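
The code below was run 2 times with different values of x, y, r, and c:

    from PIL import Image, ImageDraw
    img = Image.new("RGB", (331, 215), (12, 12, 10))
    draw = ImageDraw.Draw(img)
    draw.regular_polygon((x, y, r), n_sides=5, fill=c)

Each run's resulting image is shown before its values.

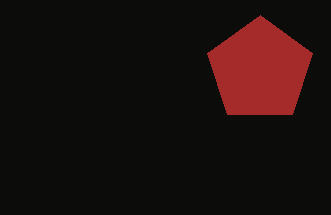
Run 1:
x = 260, y = 70, r = 55, c = 'brown'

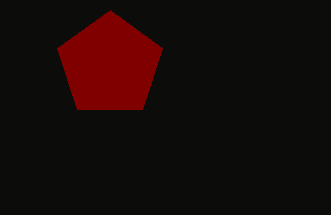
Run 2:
x = 110, y = 65, r = 55, c = 'maroon'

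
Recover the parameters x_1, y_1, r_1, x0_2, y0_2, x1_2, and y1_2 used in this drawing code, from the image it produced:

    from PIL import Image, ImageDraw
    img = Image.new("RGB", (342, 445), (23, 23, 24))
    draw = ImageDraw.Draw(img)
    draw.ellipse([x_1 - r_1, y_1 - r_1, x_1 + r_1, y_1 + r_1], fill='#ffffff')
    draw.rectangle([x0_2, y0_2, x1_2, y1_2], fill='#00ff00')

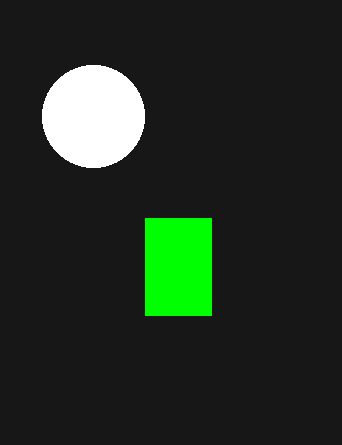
x_1 = 93, y_1 = 116, r_1 = 51, x0_2 = 145, y0_2 = 218, x1_2 = 211, y1_2 = 315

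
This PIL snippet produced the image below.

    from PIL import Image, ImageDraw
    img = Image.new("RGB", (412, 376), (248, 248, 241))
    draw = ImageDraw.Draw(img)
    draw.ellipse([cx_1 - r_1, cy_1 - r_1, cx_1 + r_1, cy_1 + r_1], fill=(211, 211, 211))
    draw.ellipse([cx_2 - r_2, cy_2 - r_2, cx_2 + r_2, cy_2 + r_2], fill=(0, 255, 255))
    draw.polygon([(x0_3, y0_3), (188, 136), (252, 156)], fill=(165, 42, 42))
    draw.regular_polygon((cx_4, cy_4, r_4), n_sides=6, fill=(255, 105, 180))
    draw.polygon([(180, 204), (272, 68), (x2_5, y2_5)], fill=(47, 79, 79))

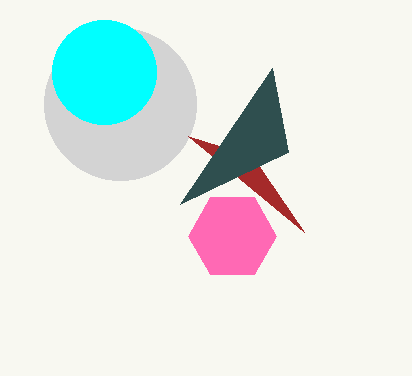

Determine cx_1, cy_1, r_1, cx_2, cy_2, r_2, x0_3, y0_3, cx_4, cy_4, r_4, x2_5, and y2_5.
cx_1 = 120, cy_1 = 104, r_1 = 76, cx_2 = 104, cy_2 = 72, r_2 = 52, x0_3 = 304, y0_3 = 232, cx_4 = 232, cy_4 = 236, r_4 = 44, x2_5 = 288, y2_5 = 152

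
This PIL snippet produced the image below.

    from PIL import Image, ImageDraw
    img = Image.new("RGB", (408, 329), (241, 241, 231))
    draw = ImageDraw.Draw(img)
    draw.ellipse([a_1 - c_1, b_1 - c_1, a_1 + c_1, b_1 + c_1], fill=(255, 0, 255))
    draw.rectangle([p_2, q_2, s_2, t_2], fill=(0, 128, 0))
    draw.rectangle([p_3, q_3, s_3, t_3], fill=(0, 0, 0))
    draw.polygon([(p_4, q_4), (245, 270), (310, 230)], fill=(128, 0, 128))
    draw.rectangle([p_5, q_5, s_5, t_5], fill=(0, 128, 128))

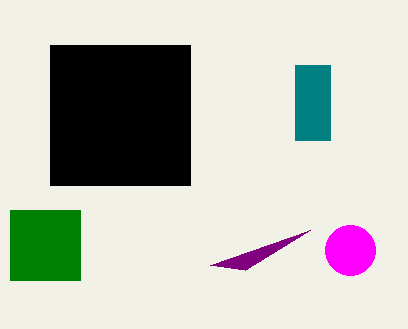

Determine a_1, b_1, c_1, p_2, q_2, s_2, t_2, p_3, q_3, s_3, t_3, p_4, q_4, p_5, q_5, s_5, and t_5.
a_1 = 350; b_1 = 250; c_1 = 25; p_2 = 10; q_2 = 210; s_2 = 80; t_2 = 280; p_3 = 50; q_3 = 45; s_3 = 190; t_3 = 185; p_4 = 210; q_4 = 265; p_5 = 295; q_5 = 65; s_5 = 330; t_5 = 140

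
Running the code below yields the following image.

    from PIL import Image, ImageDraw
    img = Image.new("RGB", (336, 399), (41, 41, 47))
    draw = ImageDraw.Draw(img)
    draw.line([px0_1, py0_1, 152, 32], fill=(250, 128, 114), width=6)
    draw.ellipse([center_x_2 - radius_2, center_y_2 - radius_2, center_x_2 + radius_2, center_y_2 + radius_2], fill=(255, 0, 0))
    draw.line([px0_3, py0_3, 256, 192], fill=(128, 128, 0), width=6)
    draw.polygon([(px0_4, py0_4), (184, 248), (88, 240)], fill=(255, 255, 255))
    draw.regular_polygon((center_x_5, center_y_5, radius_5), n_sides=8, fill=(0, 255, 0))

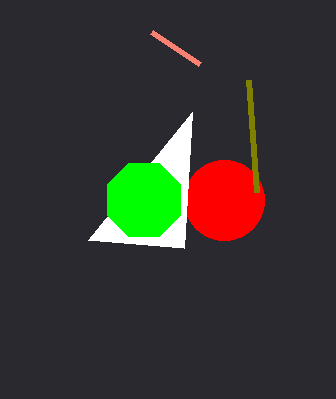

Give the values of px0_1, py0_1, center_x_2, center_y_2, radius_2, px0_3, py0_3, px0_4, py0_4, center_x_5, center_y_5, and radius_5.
px0_1 = 200; py0_1 = 64; center_x_2 = 224; center_y_2 = 200; radius_2 = 40; px0_3 = 248; py0_3 = 80; px0_4 = 192; py0_4 = 112; center_x_5 = 144; center_y_5 = 200; radius_5 = 40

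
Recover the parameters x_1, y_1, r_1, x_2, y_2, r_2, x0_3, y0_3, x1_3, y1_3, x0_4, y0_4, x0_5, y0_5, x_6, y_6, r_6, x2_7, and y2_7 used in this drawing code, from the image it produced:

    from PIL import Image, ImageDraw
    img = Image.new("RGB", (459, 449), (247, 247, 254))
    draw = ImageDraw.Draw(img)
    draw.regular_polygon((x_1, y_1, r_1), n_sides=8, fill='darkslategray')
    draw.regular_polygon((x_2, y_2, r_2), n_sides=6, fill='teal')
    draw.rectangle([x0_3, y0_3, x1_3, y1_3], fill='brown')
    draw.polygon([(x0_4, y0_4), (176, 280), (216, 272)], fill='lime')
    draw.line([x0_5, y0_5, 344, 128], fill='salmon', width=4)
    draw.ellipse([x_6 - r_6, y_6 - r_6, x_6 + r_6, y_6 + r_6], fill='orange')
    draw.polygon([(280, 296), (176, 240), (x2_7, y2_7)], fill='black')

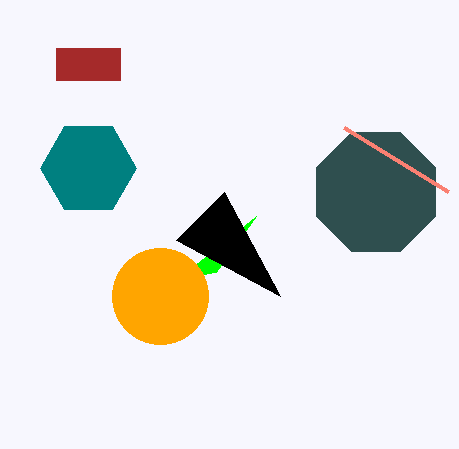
x_1 = 376, y_1 = 192, r_1 = 64, x_2 = 88, y_2 = 168, r_2 = 48, x0_3 = 56, y0_3 = 48, x1_3 = 120, y1_3 = 80, x0_4 = 256, y0_4 = 216, x0_5 = 448, y0_5 = 192, x_6 = 160, y_6 = 296, r_6 = 48, x2_7 = 224, y2_7 = 192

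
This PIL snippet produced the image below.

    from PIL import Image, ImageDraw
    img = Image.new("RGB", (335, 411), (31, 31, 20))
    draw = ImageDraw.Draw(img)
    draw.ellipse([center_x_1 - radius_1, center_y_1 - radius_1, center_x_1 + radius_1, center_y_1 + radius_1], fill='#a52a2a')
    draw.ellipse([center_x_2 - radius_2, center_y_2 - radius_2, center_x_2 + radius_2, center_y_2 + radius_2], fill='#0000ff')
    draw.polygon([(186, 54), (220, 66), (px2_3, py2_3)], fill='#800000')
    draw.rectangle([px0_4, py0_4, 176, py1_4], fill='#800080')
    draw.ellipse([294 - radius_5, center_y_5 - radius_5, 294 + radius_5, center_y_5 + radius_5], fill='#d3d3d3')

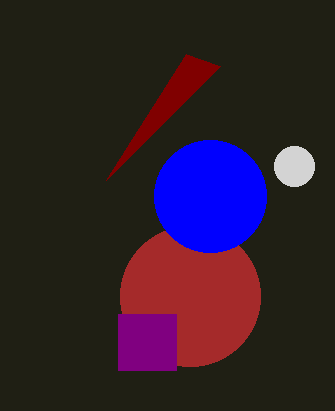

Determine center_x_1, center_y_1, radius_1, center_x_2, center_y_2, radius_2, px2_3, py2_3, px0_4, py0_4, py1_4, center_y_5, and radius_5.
center_x_1 = 190, center_y_1 = 296, radius_1 = 70, center_x_2 = 210, center_y_2 = 196, radius_2 = 56, px2_3 = 106, py2_3 = 180, px0_4 = 118, py0_4 = 314, py1_4 = 370, center_y_5 = 166, radius_5 = 20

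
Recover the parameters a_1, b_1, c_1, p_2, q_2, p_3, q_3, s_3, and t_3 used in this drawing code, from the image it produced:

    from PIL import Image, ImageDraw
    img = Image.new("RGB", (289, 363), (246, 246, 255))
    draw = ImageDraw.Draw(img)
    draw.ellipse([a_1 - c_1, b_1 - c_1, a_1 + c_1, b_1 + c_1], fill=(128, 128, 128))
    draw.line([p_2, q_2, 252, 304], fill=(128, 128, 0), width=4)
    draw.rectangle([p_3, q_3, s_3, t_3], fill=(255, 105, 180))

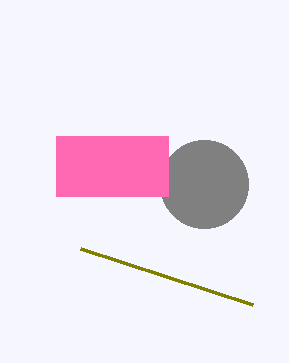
a_1 = 204
b_1 = 184
c_1 = 44
p_2 = 80
q_2 = 248
p_3 = 56
q_3 = 136
s_3 = 168
t_3 = 196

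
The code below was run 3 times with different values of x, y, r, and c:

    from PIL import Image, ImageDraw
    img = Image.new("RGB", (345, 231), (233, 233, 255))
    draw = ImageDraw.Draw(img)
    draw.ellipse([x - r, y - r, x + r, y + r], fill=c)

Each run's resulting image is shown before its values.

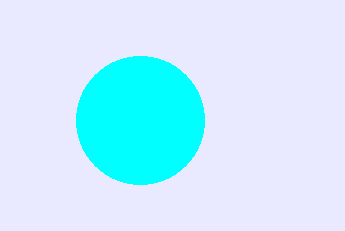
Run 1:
x = 140
y = 120
r = 64
c = 'cyan'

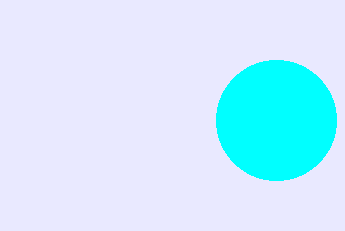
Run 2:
x = 276
y = 120
r = 60
c = 'cyan'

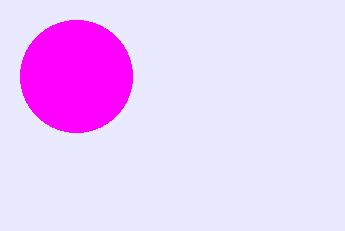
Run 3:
x = 76, y = 76, r = 56, c = 'magenta'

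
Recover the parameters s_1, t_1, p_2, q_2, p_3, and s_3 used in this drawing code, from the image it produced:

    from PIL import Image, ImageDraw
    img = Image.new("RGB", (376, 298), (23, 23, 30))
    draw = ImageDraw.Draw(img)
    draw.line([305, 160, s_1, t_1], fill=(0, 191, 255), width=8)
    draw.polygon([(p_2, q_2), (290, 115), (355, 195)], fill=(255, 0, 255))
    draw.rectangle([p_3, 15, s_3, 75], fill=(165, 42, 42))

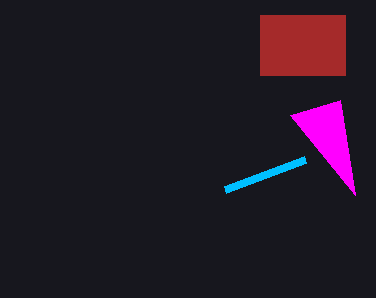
s_1 = 225; t_1 = 190; p_2 = 340; q_2 = 100; p_3 = 260; s_3 = 345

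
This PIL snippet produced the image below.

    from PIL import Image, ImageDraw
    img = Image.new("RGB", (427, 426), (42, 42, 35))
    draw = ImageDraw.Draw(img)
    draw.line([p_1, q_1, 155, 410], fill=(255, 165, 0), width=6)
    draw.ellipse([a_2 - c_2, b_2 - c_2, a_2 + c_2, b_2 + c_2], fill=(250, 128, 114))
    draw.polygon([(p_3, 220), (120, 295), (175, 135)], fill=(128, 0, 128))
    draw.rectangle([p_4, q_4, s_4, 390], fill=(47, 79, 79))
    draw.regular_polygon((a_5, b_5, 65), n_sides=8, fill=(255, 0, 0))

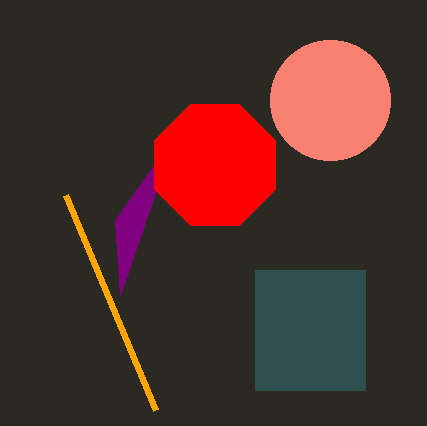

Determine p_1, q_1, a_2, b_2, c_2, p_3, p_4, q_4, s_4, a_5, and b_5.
p_1 = 65; q_1 = 195; a_2 = 330; b_2 = 100; c_2 = 60; p_3 = 115; p_4 = 255; q_4 = 270; s_4 = 365; a_5 = 215; b_5 = 165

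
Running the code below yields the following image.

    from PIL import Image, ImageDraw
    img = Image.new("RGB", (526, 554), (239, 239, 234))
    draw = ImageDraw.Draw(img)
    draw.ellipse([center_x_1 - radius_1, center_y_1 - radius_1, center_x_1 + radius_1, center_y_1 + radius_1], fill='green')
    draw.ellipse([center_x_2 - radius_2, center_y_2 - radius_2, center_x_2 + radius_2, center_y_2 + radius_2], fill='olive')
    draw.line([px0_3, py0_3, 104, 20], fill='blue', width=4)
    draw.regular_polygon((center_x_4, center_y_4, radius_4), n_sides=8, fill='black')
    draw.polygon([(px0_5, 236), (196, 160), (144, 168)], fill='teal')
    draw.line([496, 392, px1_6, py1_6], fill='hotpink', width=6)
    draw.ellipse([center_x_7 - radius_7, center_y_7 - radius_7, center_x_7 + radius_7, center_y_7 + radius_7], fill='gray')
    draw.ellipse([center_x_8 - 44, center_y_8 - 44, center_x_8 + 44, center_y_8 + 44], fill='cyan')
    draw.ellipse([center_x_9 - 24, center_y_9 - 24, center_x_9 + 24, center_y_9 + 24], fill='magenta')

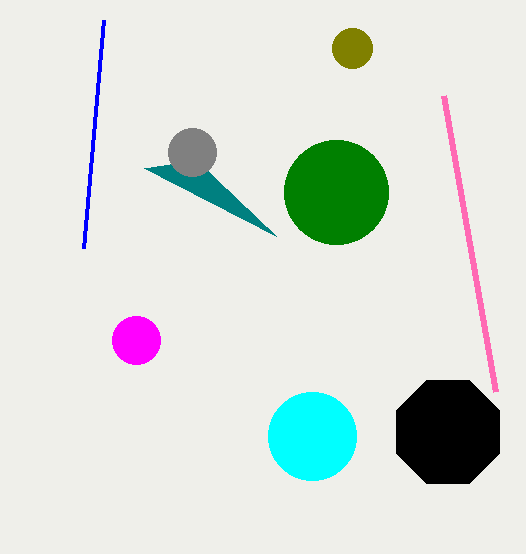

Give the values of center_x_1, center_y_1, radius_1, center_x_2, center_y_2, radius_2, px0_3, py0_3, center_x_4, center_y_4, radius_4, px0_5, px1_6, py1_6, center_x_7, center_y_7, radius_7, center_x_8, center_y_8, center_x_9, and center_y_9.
center_x_1 = 336
center_y_1 = 192
radius_1 = 52
center_x_2 = 352
center_y_2 = 48
radius_2 = 20
px0_3 = 84
py0_3 = 248
center_x_4 = 448
center_y_4 = 432
radius_4 = 56
px0_5 = 276
px1_6 = 444
py1_6 = 96
center_x_7 = 192
center_y_7 = 152
radius_7 = 24
center_x_8 = 312
center_y_8 = 436
center_x_9 = 136
center_y_9 = 340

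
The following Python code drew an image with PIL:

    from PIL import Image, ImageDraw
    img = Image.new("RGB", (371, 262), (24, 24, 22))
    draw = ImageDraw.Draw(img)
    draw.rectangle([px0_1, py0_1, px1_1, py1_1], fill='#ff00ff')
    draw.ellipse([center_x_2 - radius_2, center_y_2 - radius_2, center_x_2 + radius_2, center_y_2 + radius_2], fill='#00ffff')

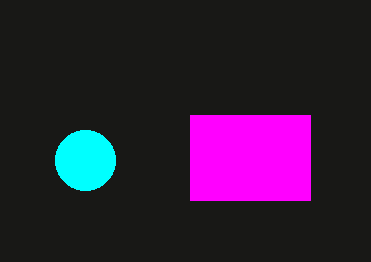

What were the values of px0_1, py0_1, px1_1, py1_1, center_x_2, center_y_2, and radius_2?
px0_1 = 190; py0_1 = 115; px1_1 = 310; py1_1 = 200; center_x_2 = 85; center_y_2 = 160; radius_2 = 30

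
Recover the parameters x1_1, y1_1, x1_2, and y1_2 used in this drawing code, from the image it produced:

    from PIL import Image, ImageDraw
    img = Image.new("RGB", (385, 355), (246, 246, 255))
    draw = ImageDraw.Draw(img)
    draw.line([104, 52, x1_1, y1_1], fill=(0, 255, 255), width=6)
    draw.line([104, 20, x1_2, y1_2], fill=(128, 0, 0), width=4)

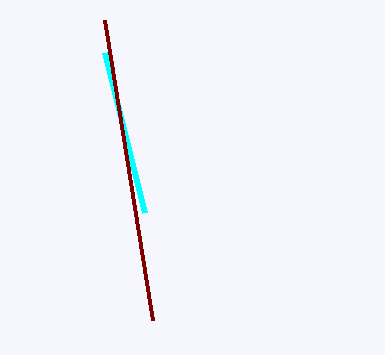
x1_1 = 144, y1_1 = 212, x1_2 = 152, y1_2 = 320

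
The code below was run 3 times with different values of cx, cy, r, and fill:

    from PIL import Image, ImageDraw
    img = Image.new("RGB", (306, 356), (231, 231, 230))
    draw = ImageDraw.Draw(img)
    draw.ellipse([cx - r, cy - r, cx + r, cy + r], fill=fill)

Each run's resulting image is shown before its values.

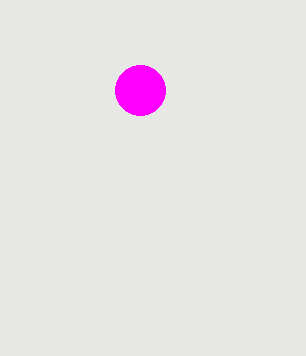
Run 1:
cx = 140
cy = 90
r = 25
fill = 'magenta'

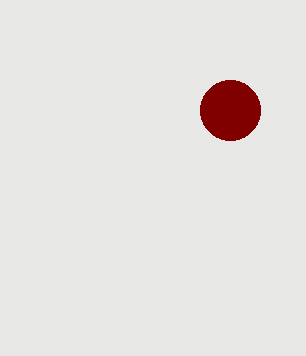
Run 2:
cx = 230; cy = 110; r = 30; fill = 'maroon'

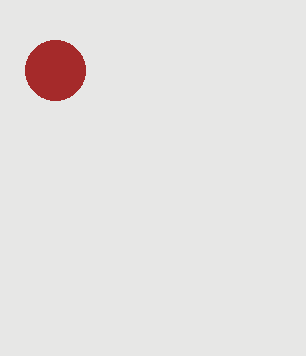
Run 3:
cx = 55, cy = 70, r = 30, fill = 'brown'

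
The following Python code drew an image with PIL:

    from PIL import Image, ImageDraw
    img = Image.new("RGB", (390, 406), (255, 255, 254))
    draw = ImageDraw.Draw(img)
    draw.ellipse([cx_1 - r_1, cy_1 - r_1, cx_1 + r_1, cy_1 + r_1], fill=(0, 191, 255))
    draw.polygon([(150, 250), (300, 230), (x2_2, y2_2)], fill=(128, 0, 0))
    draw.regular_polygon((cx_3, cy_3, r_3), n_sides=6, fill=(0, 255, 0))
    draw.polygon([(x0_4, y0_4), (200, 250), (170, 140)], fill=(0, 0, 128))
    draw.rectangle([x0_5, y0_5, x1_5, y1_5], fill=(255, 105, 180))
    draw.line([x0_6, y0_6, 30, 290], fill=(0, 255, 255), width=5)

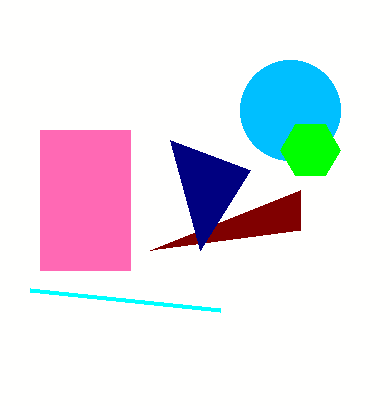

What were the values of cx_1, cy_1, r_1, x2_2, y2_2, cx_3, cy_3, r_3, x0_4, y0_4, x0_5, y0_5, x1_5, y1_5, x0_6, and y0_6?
cx_1 = 290
cy_1 = 110
r_1 = 50
x2_2 = 300
y2_2 = 190
cx_3 = 310
cy_3 = 150
r_3 = 30
x0_4 = 250
y0_4 = 170
x0_5 = 40
y0_5 = 130
x1_5 = 130
y1_5 = 270
x0_6 = 220
y0_6 = 310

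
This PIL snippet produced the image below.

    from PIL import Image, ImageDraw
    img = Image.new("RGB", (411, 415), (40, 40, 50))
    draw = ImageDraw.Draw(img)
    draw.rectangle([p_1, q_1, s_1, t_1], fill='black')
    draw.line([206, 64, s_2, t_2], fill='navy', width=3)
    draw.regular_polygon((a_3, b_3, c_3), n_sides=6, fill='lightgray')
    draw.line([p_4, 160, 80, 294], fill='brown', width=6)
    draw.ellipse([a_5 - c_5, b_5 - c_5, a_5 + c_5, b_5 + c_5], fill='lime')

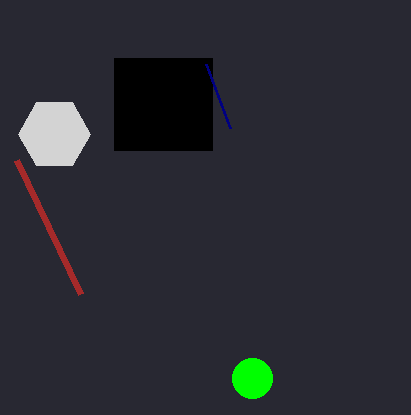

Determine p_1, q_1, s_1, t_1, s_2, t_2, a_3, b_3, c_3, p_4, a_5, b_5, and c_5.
p_1 = 114
q_1 = 58
s_1 = 212
t_1 = 150
s_2 = 230
t_2 = 128
a_3 = 54
b_3 = 134
c_3 = 36
p_4 = 16
a_5 = 252
b_5 = 378
c_5 = 20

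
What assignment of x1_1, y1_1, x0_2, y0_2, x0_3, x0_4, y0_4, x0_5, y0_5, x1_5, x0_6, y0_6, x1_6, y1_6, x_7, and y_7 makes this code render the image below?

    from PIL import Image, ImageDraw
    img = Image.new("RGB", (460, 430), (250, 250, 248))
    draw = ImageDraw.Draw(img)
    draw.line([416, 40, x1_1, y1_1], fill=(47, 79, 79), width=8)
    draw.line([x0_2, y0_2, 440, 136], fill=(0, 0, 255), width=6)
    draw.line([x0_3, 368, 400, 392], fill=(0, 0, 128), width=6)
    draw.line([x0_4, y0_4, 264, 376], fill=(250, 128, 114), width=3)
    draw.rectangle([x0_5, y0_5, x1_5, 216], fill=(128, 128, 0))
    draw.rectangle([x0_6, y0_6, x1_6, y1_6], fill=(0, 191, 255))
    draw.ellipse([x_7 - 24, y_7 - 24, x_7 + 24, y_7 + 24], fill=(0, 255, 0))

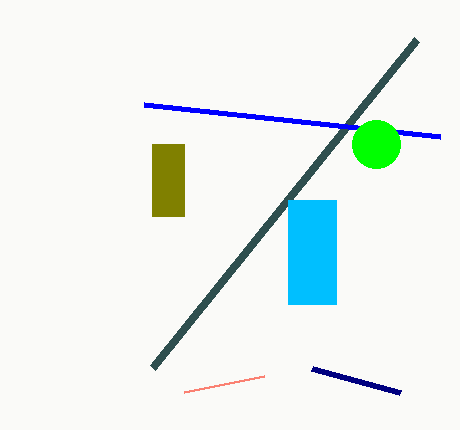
x1_1 = 152; y1_1 = 368; x0_2 = 144; y0_2 = 104; x0_3 = 312; x0_4 = 184; y0_4 = 392; x0_5 = 152; y0_5 = 144; x1_5 = 184; x0_6 = 288; y0_6 = 200; x1_6 = 336; y1_6 = 304; x_7 = 376; y_7 = 144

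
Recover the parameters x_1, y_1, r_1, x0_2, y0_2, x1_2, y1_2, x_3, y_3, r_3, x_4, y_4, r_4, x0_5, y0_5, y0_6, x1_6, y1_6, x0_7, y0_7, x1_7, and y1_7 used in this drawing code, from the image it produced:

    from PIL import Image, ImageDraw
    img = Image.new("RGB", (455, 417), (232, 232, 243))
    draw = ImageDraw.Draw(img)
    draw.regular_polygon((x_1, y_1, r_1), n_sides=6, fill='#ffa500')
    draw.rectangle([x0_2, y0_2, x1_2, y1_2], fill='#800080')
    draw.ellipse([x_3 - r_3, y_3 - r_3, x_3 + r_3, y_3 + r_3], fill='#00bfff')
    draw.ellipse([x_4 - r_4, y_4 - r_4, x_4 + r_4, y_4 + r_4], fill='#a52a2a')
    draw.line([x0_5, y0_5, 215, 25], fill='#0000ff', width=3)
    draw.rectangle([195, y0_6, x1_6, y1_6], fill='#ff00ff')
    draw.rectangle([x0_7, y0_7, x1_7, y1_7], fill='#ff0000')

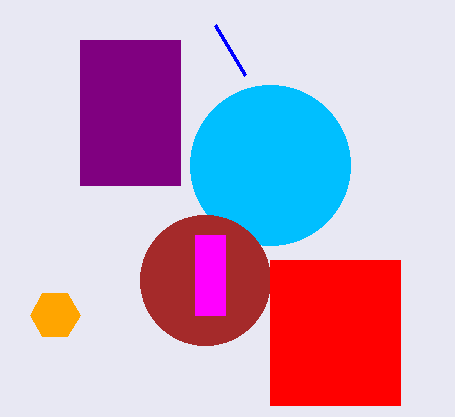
x_1 = 55
y_1 = 315
r_1 = 25
x0_2 = 80
y0_2 = 40
x1_2 = 180
y1_2 = 185
x_3 = 270
y_3 = 165
r_3 = 80
x_4 = 205
y_4 = 280
r_4 = 65
x0_5 = 245
y0_5 = 75
y0_6 = 235
x1_6 = 225
y1_6 = 315
x0_7 = 270
y0_7 = 260
x1_7 = 400
y1_7 = 405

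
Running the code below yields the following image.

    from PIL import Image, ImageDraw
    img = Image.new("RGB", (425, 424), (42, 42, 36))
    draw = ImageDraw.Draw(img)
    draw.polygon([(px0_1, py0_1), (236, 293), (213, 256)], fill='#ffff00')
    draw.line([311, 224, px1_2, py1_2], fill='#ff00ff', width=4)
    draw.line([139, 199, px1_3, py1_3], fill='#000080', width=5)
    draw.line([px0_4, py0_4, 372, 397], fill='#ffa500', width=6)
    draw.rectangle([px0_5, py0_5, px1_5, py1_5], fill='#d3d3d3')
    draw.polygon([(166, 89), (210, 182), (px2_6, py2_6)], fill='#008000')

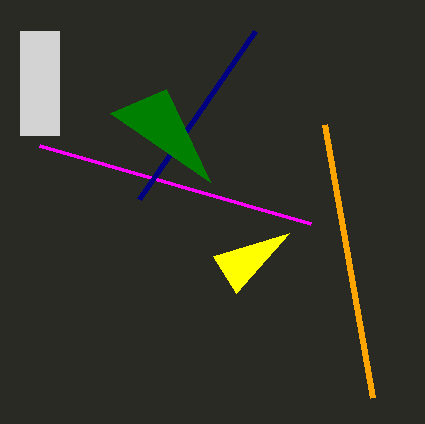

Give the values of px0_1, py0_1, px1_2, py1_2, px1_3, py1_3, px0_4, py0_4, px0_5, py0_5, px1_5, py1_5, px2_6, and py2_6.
px0_1 = 289, py0_1 = 233, px1_2 = 40, py1_2 = 146, px1_3 = 255, py1_3 = 31, px0_4 = 324, py0_4 = 124, px0_5 = 20, py0_5 = 31, px1_5 = 59, py1_5 = 135, px2_6 = 110, py2_6 = 113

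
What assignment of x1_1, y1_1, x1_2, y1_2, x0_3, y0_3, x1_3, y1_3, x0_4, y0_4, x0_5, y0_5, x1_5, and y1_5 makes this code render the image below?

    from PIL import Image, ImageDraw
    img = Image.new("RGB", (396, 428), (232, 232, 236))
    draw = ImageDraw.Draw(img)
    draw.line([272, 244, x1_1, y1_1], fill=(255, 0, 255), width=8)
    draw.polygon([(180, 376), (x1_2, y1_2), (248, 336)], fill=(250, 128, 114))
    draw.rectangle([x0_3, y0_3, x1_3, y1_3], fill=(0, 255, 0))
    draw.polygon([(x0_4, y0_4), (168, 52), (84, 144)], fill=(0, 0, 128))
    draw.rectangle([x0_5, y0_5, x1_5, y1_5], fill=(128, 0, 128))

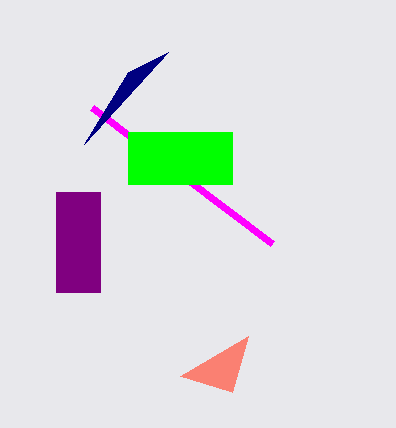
x1_1 = 92; y1_1 = 108; x1_2 = 232; y1_2 = 392; x0_3 = 128; y0_3 = 132; x1_3 = 232; y1_3 = 184; x0_4 = 128; y0_4 = 72; x0_5 = 56; y0_5 = 192; x1_5 = 100; y1_5 = 292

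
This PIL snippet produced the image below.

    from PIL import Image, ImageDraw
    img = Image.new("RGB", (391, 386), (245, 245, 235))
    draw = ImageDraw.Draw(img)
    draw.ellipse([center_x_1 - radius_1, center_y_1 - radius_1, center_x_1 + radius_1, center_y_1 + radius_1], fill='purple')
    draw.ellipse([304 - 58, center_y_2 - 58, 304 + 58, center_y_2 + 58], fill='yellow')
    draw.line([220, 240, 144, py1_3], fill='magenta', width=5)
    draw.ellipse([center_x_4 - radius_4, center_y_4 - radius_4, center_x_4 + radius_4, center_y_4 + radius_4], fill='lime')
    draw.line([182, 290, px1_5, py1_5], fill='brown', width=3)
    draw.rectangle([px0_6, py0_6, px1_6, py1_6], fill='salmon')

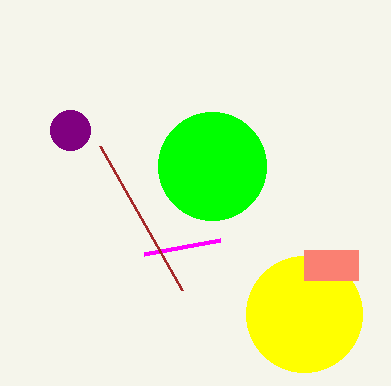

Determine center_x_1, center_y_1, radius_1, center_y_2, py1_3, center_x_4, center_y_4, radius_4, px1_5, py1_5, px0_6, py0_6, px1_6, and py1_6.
center_x_1 = 70, center_y_1 = 130, radius_1 = 20, center_y_2 = 314, py1_3 = 254, center_x_4 = 212, center_y_4 = 166, radius_4 = 54, px1_5 = 100, py1_5 = 146, px0_6 = 304, py0_6 = 250, px1_6 = 358, py1_6 = 280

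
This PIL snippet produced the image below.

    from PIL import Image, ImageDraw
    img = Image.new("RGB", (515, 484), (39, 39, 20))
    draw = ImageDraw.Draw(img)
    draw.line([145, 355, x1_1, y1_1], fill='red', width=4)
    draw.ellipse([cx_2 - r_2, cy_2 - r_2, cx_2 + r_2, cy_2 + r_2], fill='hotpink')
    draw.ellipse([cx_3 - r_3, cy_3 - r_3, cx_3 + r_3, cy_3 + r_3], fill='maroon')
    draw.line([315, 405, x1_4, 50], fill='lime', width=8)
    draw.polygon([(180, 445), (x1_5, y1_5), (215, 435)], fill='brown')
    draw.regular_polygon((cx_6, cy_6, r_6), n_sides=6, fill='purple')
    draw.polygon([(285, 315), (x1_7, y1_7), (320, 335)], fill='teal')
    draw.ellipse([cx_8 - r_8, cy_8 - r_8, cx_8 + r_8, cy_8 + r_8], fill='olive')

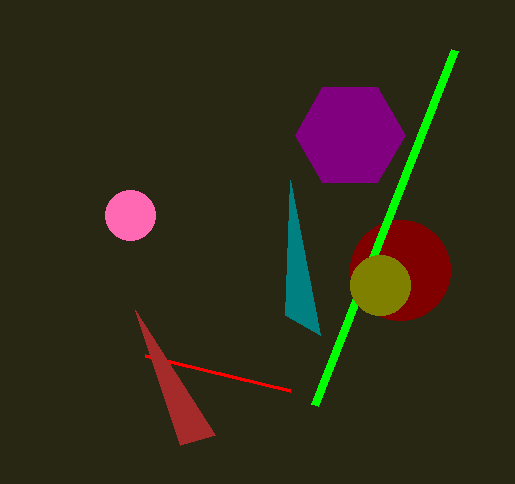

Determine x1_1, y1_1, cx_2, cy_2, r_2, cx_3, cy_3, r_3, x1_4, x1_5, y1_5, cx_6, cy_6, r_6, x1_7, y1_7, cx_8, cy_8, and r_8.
x1_1 = 290, y1_1 = 390, cx_2 = 130, cy_2 = 215, r_2 = 25, cx_3 = 400, cy_3 = 270, r_3 = 50, x1_4 = 455, x1_5 = 135, y1_5 = 310, cx_6 = 350, cy_6 = 135, r_6 = 55, x1_7 = 290, y1_7 = 180, cx_8 = 380, cy_8 = 285, r_8 = 30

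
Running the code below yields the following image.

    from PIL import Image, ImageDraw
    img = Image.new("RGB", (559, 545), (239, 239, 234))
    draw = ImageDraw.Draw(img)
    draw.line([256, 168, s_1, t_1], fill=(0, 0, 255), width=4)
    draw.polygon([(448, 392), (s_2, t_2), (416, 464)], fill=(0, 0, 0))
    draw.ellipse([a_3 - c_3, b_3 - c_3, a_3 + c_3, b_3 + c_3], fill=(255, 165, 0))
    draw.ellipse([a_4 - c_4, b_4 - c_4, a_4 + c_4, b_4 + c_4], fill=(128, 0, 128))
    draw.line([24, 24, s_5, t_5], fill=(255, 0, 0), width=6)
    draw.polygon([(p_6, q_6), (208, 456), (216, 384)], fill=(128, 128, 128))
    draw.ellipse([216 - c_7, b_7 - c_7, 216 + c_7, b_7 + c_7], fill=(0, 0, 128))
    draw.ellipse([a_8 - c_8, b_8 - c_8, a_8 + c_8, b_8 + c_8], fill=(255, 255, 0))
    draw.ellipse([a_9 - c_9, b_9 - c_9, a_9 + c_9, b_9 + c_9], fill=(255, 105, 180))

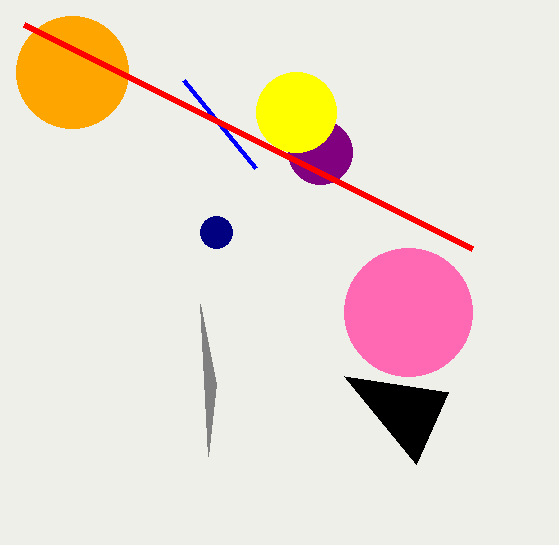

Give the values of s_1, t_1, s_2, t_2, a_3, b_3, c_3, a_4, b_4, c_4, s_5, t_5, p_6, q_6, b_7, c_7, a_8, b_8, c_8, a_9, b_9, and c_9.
s_1 = 184, t_1 = 80, s_2 = 344, t_2 = 376, a_3 = 72, b_3 = 72, c_3 = 56, a_4 = 320, b_4 = 152, c_4 = 32, s_5 = 472, t_5 = 248, p_6 = 200, q_6 = 304, b_7 = 232, c_7 = 16, a_8 = 296, b_8 = 112, c_8 = 40, a_9 = 408, b_9 = 312, c_9 = 64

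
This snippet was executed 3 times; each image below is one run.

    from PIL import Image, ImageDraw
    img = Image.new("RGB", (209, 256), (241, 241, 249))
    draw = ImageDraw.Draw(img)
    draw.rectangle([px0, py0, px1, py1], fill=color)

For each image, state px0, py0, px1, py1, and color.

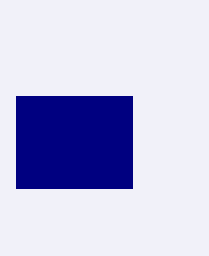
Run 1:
px0 = 16, py0 = 96, px1 = 132, py1 = 188, color = 'navy'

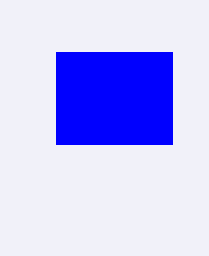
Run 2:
px0 = 56, py0 = 52, px1 = 172, py1 = 144, color = 'blue'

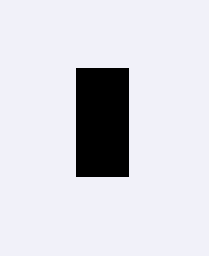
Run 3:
px0 = 76, py0 = 68, px1 = 128, py1 = 176, color = 'black'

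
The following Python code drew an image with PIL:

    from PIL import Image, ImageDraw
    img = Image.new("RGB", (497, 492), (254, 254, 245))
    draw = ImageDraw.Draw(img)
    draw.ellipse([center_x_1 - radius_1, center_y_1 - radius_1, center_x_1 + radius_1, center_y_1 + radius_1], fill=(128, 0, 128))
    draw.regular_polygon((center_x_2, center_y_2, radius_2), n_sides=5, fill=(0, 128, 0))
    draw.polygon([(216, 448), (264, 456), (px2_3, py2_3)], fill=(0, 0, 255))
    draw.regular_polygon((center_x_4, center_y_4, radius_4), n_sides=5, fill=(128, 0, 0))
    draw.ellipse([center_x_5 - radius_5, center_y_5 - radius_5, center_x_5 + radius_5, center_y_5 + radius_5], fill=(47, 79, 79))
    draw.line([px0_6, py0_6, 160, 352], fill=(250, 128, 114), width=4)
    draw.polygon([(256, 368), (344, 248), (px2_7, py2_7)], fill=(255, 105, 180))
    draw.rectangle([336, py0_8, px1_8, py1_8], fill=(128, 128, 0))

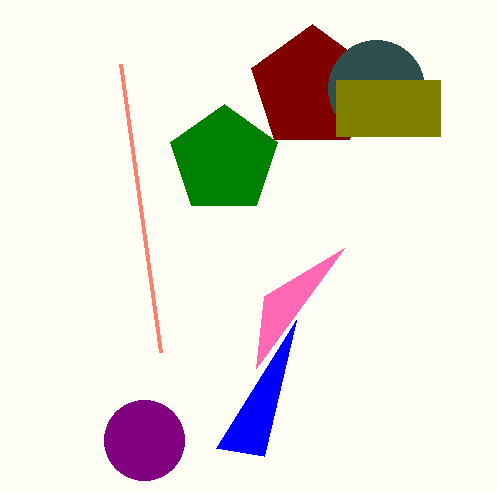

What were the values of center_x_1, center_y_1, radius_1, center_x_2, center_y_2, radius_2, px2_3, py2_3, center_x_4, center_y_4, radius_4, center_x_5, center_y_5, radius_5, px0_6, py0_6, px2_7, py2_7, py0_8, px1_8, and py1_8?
center_x_1 = 144
center_y_1 = 440
radius_1 = 40
center_x_2 = 224
center_y_2 = 160
radius_2 = 56
px2_3 = 296
py2_3 = 320
center_x_4 = 312
center_y_4 = 88
radius_4 = 64
center_x_5 = 376
center_y_5 = 88
radius_5 = 48
px0_6 = 120
py0_6 = 64
px2_7 = 264
py2_7 = 296
py0_8 = 80
px1_8 = 440
py1_8 = 136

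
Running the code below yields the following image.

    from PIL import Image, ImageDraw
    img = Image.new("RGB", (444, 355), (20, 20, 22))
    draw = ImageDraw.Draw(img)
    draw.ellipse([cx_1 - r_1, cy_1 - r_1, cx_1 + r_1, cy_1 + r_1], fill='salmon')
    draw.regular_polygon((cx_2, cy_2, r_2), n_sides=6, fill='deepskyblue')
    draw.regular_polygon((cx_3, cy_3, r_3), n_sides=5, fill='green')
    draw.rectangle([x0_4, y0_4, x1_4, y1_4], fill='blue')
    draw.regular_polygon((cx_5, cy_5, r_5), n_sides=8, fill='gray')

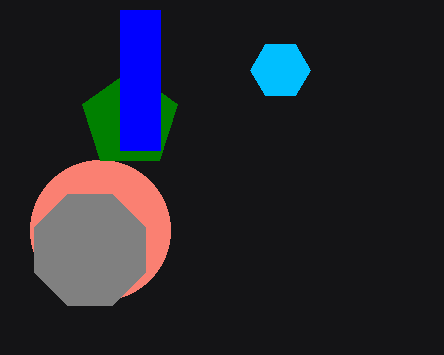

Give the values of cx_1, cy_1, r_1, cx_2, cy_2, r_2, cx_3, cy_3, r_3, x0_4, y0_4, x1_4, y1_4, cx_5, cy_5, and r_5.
cx_1 = 100
cy_1 = 230
r_1 = 70
cx_2 = 280
cy_2 = 70
r_2 = 30
cx_3 = 130
cy_3 = 120
r_3 = 50
x0_4 = 120
y0_4 = 10
x1_4 = 160
y1_4 = 150
cx_5 = 90
cy_5 = 250
r_5 = 60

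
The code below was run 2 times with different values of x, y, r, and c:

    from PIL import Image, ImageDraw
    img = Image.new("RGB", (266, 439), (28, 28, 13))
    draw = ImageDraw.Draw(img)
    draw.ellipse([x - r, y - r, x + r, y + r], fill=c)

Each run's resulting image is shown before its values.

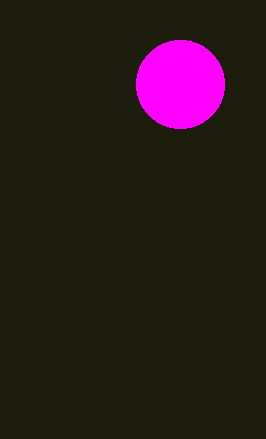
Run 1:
x = 180; y = 84; r = 44; c = 'magenta'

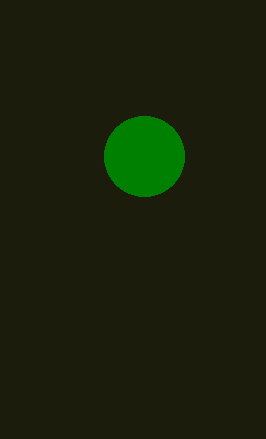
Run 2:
x = 144
y = 156
r = 40
c = 'green'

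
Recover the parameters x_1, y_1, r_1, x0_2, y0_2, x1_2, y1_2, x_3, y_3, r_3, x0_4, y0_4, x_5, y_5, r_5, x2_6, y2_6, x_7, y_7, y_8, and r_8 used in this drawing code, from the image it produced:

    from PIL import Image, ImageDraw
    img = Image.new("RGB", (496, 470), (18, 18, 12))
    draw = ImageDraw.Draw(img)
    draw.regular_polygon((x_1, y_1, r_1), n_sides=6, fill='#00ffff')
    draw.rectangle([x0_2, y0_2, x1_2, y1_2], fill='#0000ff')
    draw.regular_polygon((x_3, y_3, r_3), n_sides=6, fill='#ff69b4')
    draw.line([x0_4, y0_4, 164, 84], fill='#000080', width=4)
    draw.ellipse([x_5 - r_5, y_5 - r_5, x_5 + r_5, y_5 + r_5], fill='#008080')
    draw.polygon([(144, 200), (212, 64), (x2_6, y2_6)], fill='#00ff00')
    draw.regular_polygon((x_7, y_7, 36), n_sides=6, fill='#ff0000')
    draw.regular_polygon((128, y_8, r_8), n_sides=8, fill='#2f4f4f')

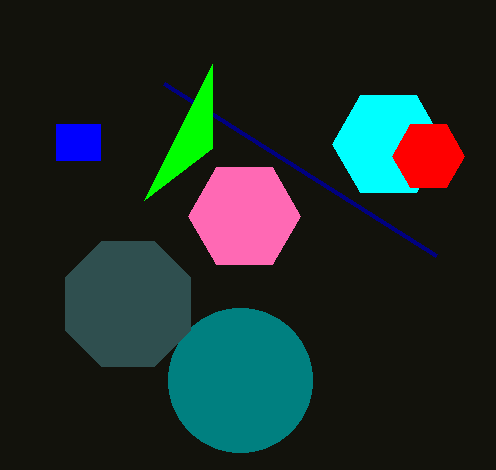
x_1 = 388
y_1 = 144
r_1 = 56
x0_2 = 56
y0_2 = 124
x1_2 = 100
y1_2 = 160
x_3 = 244
y_3 = 216
r_3 = 56
x0_4 = 436
y0_4 = 256
x_5 = 240
y_5 = 380
r_5 = 72
x2_6 = 212
y2_6 = 148
x_7 = 428
y_7 = 156
y_8 = 304
r_8 = 68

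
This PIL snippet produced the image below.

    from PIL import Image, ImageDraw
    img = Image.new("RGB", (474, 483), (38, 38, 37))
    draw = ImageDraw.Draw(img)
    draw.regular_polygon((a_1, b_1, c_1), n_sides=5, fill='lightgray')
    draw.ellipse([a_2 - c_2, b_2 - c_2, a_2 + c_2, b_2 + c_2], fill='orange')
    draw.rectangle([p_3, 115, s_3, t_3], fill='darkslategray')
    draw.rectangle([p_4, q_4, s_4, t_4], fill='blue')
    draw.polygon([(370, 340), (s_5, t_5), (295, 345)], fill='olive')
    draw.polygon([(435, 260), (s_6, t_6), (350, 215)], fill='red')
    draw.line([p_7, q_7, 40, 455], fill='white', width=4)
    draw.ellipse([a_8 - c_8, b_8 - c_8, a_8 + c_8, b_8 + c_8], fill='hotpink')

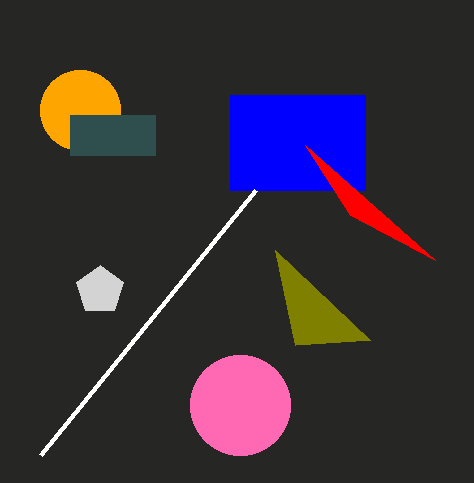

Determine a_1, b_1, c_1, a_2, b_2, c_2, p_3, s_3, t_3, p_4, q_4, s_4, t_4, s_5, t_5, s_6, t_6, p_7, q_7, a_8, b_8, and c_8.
a_1 = 100, b_1 = 290, c_1 = 25, a_2 = 80, b_2 = 110, c_2 = 40, p_3 = 70, s_3 = 155, t_3 = 155, p_4 = 230, q_4 = 95, s_4 = 365, t_4 = 190, s_5 = 275, t_5 = 250, s_6 = 305, t_6 = 145, p_7 = 255, q_7 = 190, a_8 = 240, b_8 = 405, c_8 = 50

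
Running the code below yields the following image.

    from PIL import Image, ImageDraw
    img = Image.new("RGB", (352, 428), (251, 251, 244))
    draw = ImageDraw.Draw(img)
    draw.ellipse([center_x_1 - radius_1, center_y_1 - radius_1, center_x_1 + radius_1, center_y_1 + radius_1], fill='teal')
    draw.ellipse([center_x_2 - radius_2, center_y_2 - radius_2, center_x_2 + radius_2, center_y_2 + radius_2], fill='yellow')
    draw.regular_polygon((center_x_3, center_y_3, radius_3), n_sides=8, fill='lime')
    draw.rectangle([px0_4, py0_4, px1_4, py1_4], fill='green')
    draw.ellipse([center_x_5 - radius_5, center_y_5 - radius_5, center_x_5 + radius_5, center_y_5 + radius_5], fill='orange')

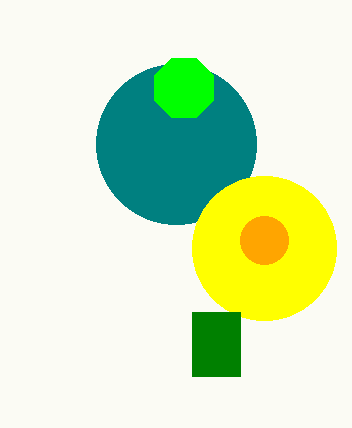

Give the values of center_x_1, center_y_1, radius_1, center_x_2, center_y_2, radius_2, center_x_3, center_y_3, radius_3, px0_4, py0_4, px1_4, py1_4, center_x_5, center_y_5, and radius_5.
center_x_1 = 176
center_y_1 = 144
radius_1 = 80
center_x_2 = 264
center_y_2 = 248
radius_2 = 72
center_x_3 = 184
center_y_3 = 88
radius_3 = 32
px0_4 = 192
py0_4 = 312
px1_4 = 240
py1_4 = 376
center_x_5 = 264
center_y_5 = 240
radius_5 = 24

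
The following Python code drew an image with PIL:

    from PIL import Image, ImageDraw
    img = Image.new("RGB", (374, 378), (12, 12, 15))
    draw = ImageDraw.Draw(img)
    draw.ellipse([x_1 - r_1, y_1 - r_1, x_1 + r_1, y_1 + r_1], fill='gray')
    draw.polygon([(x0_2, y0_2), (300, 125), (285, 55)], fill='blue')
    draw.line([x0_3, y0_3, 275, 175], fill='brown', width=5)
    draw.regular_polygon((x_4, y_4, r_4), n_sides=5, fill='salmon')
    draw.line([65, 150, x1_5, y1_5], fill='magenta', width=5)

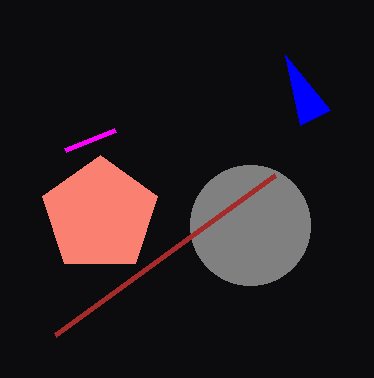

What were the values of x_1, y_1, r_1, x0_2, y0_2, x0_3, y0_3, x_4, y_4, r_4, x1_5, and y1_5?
x_1 = 250, y_1 = 225, r_1 = 60, x0_2 = 330, y0_2 = 110, x0_3 = 55, y0_3 = 335, x_4 = 100, y_4 = 215, r_4 = 60, x1_5 = 115, y1_5 = 130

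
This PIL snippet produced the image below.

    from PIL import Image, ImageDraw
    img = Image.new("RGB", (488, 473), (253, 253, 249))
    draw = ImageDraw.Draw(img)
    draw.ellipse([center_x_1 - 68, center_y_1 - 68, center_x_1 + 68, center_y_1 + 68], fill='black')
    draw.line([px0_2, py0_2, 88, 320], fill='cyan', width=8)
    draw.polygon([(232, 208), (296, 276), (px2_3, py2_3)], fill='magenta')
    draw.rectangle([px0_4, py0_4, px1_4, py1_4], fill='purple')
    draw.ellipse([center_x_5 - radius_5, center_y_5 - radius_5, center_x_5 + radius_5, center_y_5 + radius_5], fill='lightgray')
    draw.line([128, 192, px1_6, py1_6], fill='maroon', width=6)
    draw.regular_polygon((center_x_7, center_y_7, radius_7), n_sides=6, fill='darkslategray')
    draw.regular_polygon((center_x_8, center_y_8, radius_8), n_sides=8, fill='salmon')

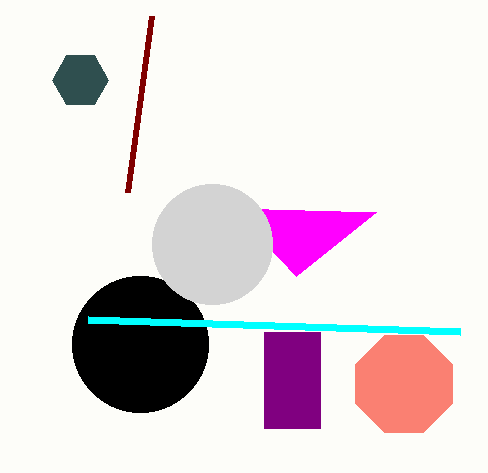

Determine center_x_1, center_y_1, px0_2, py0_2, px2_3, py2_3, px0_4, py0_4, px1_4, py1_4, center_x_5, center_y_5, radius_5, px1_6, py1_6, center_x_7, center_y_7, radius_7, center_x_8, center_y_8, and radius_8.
center_x_1 = 140; center_y_1 = 344; px0_2 = 460; py0_2 = 332; px2_3 = 376; py2_3 = 212; px0_4 = 264; py0_4 = 332; px1_4 = 320; py1_4 = 428; center_x_5 = 212; center_y_5 = 244; radius_5 = 60; px1_6 = 152; py1_6 = 16; center_x_7 = 80; center_y_7 = 80; radius_7 = 28; center_x_8 = 404; center_y_8 = 384; radius_8 = 52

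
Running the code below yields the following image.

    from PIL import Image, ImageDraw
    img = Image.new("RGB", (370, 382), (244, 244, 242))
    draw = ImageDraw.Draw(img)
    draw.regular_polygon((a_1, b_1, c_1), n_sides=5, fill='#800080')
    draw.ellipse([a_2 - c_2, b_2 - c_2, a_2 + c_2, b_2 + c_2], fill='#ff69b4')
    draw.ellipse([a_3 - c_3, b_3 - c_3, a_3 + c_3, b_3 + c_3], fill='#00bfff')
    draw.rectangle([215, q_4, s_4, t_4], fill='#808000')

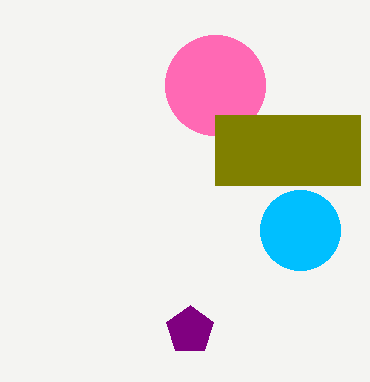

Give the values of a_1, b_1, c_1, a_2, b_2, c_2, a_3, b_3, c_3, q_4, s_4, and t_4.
a_1 = 190; b_1 = 330; c_1 = 25; a_2 = 215; b_2 = 85; c_2 = 50; a_3 = 300; b_3 = 230; c_3 = 40; q_4 = 115; s_4 = 360; t_4 = 185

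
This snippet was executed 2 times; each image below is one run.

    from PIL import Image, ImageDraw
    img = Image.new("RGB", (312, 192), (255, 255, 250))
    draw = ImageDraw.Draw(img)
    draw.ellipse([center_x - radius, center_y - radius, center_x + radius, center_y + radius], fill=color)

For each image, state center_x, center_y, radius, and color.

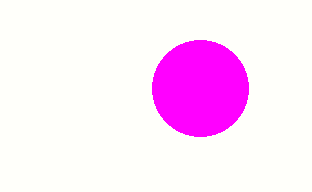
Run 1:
center_x = 200
center_y = 88
radius = 48
color = 'magenta'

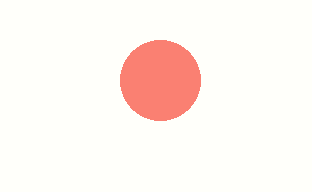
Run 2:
center_x = 160, center_y = 80, radius = 40, color = 'salmon'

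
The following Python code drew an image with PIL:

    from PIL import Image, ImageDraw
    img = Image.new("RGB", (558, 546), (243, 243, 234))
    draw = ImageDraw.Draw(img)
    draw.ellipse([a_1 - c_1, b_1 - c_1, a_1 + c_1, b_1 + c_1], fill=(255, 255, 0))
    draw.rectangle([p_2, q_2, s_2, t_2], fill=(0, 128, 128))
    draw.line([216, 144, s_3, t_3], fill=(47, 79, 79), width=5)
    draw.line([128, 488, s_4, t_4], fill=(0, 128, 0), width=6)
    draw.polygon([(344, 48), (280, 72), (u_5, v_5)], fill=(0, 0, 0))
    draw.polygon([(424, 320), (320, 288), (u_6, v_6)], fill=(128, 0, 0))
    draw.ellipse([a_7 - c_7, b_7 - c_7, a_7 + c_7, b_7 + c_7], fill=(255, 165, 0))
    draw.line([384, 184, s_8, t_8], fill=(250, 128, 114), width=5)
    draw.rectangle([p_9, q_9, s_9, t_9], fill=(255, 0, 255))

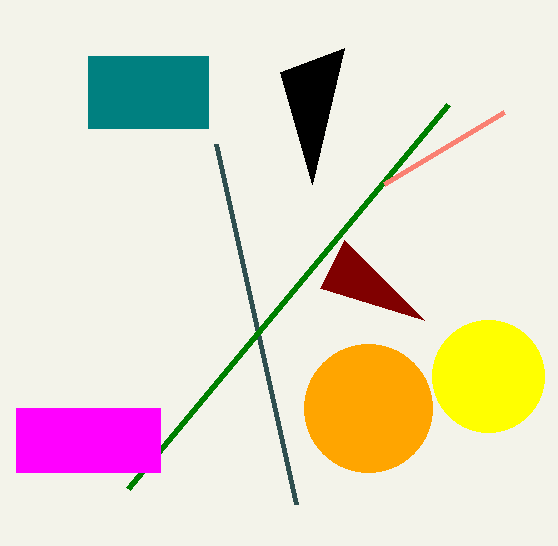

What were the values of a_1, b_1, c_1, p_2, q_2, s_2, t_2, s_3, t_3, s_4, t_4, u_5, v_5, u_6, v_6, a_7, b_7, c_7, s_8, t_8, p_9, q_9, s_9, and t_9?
a_1 = 488; b_1 = 376; c_1 = 56; p_2 = 88; q_2 = 56; s_2 = 208; t_2 = 128; s_3 = 296; t_3 = 504; s_4 = 448; t_4 = 104; u_5 = 312; v_5 = 184; u_6 = 344; v_6 = 240; a_7 = 368; b_7 = 408; c_7 = 64; s_8 = 504; t_8 = 112; p_9 = 16; q_9 = 408; s_9 = 160; t_9 = 472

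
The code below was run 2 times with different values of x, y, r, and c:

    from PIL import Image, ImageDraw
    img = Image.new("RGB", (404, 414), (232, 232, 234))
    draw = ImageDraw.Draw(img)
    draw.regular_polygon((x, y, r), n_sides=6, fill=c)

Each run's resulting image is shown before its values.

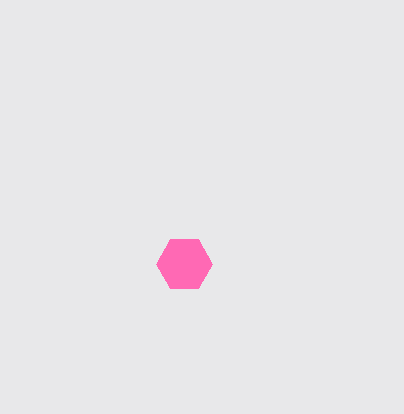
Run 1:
x = 184, y = 264, r = 28, c = 'hotpink'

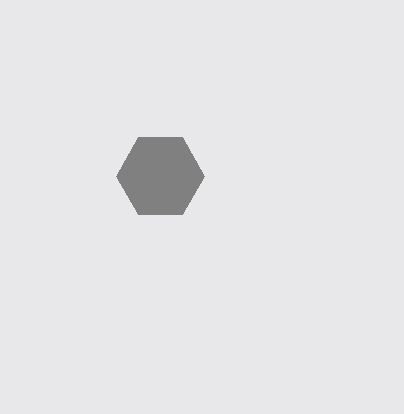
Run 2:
x = 160; y = 176; r = 44; c = 'gray'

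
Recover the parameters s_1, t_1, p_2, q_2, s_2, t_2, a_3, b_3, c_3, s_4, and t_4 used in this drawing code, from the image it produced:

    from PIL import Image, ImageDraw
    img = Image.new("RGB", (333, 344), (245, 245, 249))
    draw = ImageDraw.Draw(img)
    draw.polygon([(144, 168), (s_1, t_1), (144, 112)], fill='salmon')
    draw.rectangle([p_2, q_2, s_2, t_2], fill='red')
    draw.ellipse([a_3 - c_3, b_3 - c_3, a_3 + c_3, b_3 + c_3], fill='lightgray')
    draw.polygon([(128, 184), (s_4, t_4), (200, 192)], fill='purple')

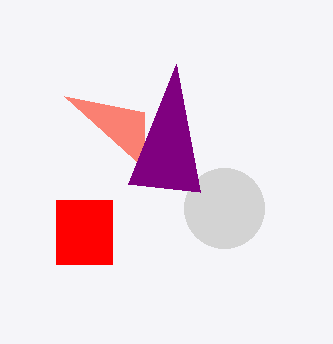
s_1 = 64; t_1 = 96; p_2 = 56; q_2 = 200; s_2 = 112; t_2 = 264; a_3 = 224; b_3 = 208; c_3 = 40; s_4 = 176; t_4 = 64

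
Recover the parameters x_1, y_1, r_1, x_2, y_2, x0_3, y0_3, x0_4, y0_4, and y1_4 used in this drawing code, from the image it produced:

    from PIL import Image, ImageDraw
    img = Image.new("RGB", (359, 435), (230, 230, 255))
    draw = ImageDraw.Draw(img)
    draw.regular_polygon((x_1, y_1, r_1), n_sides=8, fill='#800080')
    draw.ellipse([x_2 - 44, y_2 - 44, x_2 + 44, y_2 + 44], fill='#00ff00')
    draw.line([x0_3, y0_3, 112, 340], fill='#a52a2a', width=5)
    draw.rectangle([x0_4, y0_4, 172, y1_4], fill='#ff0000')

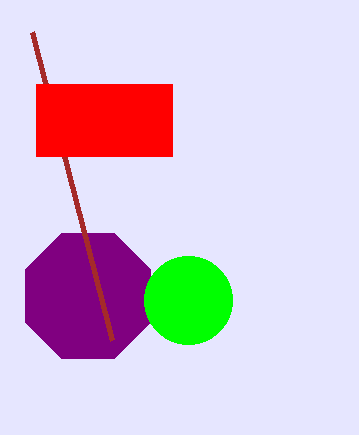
x_1 = 88
y_1 = 296
r_1 = 68
x_2 = 188
y_2 = 300
x0_3 = 32
y0_3 = 32
x0_4 = 36
y0_4 = 84
y1_4 = 156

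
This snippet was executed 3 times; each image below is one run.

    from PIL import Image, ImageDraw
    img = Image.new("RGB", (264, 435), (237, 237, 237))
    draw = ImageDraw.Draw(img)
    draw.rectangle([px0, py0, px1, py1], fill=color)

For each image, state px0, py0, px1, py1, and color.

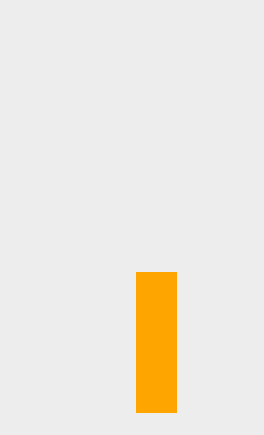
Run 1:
px0 = 136; py0 = 272; px1 = 176; py1 = 412; color = 'orange'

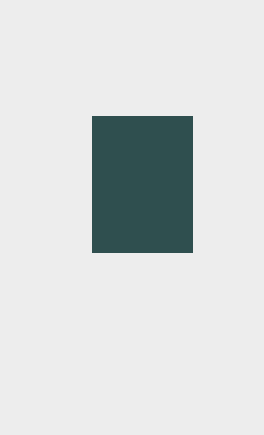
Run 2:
px0 = 92
py0 = 116
px1 = 192
py1 = 252
color = 'darkslategray'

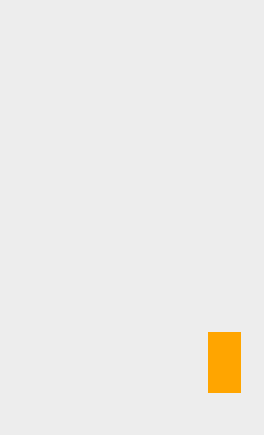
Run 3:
px0 = 208
py0 = 332
px1 = 240
py1 = 392
color = 'orange'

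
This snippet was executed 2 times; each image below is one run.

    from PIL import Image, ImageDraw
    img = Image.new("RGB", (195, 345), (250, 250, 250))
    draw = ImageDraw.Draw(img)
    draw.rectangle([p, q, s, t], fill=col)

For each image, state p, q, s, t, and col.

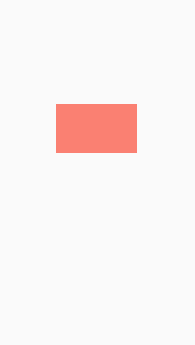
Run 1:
p = 56, q = 104, s = 136, t = 152, col = 'salmon'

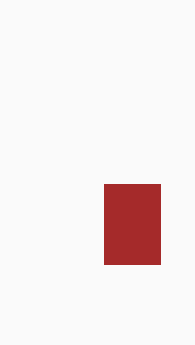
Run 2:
p = 104, q = 184, s = 160, t = 264, col = 'brown'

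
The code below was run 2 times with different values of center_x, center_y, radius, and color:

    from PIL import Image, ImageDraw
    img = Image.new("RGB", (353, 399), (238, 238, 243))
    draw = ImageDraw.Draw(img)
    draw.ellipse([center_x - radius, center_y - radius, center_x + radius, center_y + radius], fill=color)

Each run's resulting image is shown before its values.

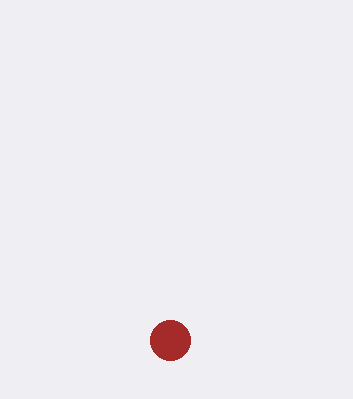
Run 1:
center_x = 170
center_y = 340
radius = 20
color = 'brown'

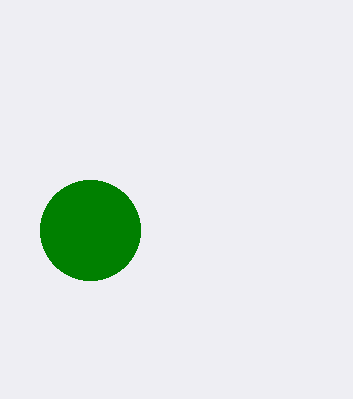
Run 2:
center_x = 90, center_y = 230, radius = 50, color = 'green'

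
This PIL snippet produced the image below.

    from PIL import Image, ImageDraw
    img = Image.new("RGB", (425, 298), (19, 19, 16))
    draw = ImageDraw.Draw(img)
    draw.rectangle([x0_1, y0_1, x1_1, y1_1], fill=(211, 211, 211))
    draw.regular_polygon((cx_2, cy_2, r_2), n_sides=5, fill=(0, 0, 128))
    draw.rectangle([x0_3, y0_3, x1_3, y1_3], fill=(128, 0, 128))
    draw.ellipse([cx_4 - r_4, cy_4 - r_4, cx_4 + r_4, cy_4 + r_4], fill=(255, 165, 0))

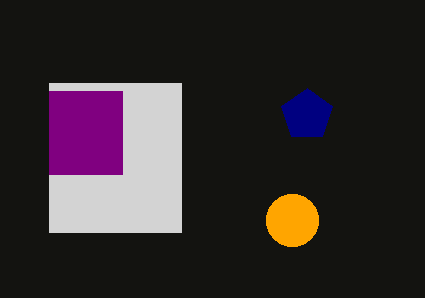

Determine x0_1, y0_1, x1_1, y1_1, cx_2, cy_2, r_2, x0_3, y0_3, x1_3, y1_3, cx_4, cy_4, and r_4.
x0_1 = 49; y0_1 = 83; x1_1 = 181; y1_1 = 232; cx_2 = 307; cy_2 = 115; r_2 = 27; x0_3 = 49; y0_3 = 91; x1_3 = 122; y1_3 = 174; cx_4 = 292; cy_4 = 220; r_4 = 26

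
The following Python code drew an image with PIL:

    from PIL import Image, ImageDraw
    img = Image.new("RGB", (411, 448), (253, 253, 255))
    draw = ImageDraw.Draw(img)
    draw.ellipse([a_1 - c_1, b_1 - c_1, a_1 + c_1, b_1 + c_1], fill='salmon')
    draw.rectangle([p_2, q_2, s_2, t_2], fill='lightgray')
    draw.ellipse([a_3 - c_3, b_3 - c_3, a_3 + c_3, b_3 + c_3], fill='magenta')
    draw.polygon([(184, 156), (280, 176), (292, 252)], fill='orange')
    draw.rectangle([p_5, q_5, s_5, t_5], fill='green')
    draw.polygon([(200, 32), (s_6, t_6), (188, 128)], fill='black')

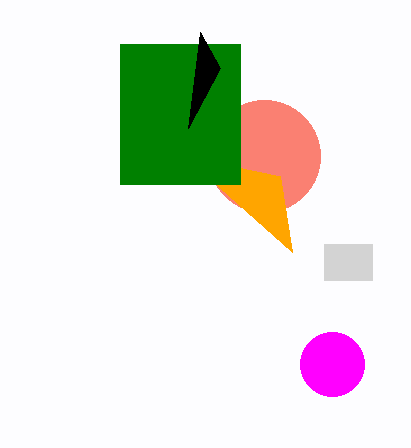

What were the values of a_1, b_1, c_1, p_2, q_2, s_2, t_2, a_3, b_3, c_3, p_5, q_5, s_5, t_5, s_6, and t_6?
a_1 = 264, b_1 = 156, c_1 = 56, p_2 = 324, q_2 = 244, s_2 = 372, t_2 = 280, a_3 = 332, b_3 = 364, c_3 = 32, p_5 = 120, q_5 = 44, s_5 = 240, t_5 = 184, s_6 = 220, t_6 = 68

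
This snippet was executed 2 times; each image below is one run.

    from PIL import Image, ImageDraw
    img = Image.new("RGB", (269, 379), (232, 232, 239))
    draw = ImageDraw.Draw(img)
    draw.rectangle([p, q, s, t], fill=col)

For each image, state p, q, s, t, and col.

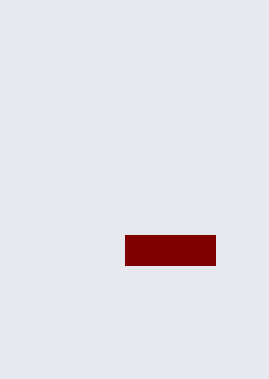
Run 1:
p = 125
q = 235
s = 215
t = 265
col = 'maroon'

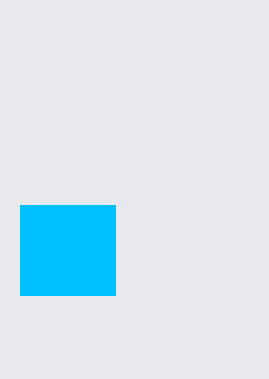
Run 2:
p = 20; q = 205; s = 115; t = 295; col = 'deepskyblue'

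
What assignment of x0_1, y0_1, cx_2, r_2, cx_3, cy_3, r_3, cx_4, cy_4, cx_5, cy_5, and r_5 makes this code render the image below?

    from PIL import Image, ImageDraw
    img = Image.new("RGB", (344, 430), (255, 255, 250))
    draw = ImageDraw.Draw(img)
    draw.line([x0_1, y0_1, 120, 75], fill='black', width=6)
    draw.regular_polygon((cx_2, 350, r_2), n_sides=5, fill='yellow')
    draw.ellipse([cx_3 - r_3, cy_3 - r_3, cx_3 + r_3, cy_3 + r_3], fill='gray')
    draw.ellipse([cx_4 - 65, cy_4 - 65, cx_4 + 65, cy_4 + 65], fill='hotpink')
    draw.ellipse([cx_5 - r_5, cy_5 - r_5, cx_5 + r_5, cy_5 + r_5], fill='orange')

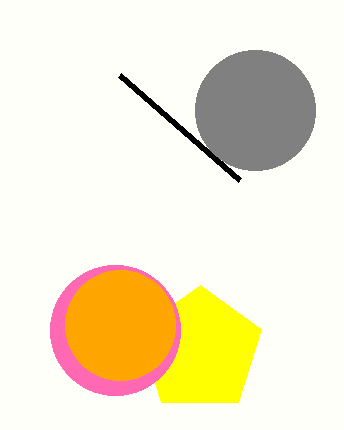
x0_1 = 240
y0_1 = 180
cx_2 = 200
r_2 = 65
cx_3 = 255
cy_3 = 110
r_3 = 60
cx_4 = 115
cy_4 = 330
cx_5 = 120
cy_5 = 325
r_5 = 55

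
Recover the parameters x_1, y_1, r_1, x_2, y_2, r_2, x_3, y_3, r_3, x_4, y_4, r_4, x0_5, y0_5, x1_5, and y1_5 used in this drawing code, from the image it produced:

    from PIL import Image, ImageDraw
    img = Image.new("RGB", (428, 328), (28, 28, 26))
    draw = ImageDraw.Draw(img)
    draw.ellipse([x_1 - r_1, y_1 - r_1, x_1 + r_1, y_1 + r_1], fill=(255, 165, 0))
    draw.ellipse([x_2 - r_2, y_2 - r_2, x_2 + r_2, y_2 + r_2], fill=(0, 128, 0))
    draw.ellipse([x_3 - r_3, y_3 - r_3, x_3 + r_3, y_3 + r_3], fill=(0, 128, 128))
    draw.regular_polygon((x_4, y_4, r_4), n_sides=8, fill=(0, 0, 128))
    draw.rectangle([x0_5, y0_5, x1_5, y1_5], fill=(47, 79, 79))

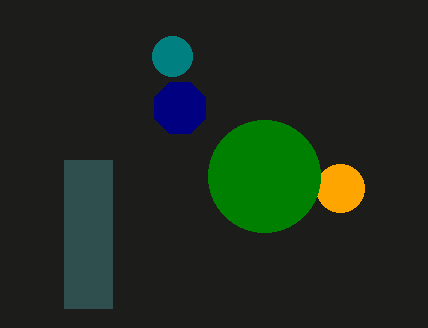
x_1 = 340
y_1 = 188
r_1 = 24
x_2 = 264
y_2 = 176
r_2 = 56
x_3 = 172
y_3 = 56
r_3 = 20
x_4 = 180
y_4 = 108
r_4 = 28
x0_5 = 64
y0_5 = 160
x1_5 = 112
y1_5 = 308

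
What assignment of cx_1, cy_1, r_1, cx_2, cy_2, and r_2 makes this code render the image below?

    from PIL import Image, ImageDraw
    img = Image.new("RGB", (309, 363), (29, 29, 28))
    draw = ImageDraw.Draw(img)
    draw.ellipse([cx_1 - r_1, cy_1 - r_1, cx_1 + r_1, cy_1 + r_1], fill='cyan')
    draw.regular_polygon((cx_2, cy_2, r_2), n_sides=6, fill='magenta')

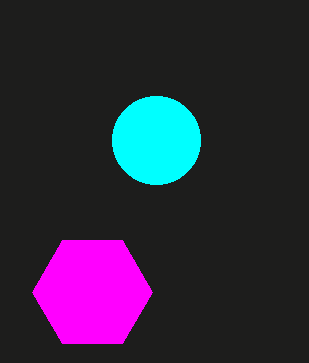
cx_1 = 156, cy_1 = 140, r_1 = 44, cx_2 = 92, cy_2 = 292, r_2 = 60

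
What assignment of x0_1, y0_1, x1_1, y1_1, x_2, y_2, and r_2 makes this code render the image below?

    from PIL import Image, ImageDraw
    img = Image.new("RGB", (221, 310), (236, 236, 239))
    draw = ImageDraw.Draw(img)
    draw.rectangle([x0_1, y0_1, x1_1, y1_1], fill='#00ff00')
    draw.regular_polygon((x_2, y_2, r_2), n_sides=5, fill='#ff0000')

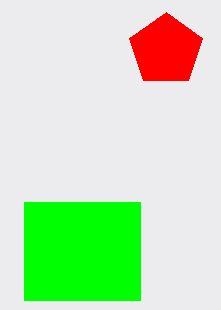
x0_1 = 24, y0_1 = 202, x1_1 = 140, y1_1 = 300, x_2 = 166, y_2 = 50, r_2 = 38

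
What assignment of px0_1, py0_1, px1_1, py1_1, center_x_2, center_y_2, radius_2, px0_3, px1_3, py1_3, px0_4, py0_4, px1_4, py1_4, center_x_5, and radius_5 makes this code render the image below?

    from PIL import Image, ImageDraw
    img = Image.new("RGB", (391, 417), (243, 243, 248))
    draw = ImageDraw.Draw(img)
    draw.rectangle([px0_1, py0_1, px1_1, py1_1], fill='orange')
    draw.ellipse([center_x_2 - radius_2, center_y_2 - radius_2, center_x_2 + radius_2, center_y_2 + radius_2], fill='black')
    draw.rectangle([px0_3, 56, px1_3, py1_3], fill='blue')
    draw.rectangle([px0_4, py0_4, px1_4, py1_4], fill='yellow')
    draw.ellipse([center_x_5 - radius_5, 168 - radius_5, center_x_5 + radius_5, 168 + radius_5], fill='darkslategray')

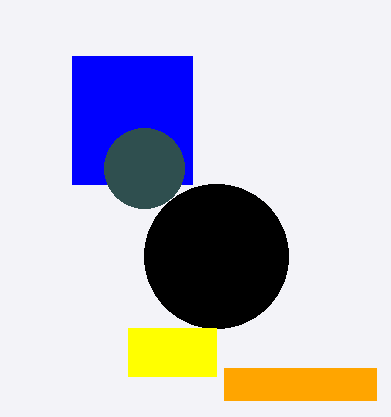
px0_1 = 224; py0_1 = 368; px1_1 = 376; py1_1 = 400; center_x_2 = 216; center_y_2 = 256; radius_2 = 72; px0_3 = 72; px1_3 = 192; py1_3 = 184; px0_4 = 128; py0_4 = 328; px1_4 = 216; py1_4 = 376; center_x_5 = 144; radius_5 = 40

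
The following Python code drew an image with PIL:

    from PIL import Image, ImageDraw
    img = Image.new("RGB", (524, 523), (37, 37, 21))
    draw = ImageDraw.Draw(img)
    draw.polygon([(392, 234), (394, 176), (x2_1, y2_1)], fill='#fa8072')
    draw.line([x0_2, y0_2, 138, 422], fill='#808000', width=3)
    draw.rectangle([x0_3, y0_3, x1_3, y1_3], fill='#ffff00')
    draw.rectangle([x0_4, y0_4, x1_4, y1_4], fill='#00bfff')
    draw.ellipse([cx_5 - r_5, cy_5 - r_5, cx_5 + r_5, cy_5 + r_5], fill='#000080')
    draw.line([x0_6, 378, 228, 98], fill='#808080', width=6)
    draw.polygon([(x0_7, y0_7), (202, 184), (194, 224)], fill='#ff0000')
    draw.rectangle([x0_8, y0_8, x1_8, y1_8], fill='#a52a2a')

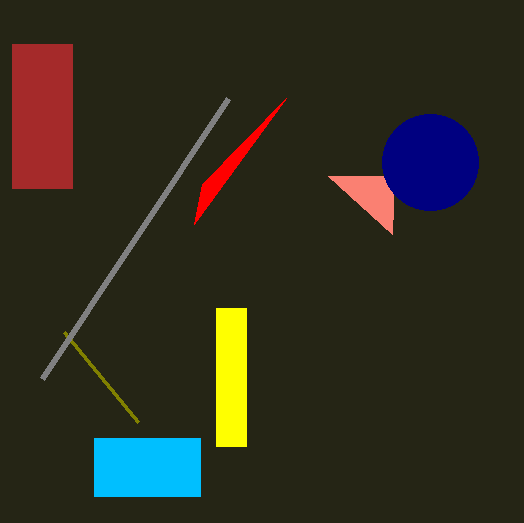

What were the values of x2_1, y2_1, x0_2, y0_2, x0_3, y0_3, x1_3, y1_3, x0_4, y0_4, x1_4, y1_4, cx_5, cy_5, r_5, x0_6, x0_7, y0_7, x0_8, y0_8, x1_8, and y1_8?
x2_1 = 328
y2_1 = 176
x0_2 = 64
y0_2 = 332
x0_3 = 216
y0_3 = 308
x1_3 = 246
y1_3 = 446
x0_4 = 94
y0_4 = 438
x1_4 = 200
y1_4 = 496
cx_5 = 430
cy_5 = 162
r_5 = 48
x0_6 = 42
x0_7 = 286
y0_7 = 98
x0_8 = 12
y0_8 = 44
x1_8 = 72
y1_8 = 188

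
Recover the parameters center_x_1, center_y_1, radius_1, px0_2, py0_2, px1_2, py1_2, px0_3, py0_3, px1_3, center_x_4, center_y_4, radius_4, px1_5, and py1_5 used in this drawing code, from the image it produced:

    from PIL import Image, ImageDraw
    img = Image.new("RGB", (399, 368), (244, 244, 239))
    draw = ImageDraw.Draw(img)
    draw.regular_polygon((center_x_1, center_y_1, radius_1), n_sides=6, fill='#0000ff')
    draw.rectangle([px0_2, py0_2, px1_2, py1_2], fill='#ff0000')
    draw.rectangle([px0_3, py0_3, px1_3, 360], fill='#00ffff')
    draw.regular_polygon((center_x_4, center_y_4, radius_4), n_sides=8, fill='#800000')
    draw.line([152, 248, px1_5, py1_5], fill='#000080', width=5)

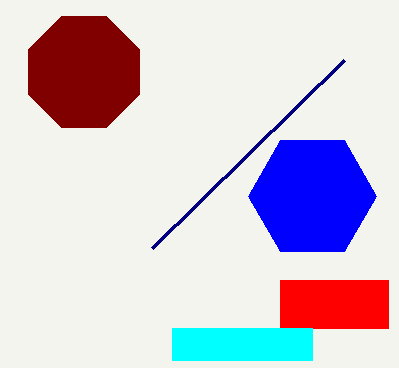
center_x_1 = 312
center_y_1 = 196
radius_1 = 64
px0_2 = 280
py0_2 = 280
px1_2 = 388
py1_2 = 328
px0_3 = 172
py0_3 = 328
px1_3 = 312
center_x_4 = 84
center_y_4 = 72
radius_4 = 60
px1_5 = 344
py1_5 = 60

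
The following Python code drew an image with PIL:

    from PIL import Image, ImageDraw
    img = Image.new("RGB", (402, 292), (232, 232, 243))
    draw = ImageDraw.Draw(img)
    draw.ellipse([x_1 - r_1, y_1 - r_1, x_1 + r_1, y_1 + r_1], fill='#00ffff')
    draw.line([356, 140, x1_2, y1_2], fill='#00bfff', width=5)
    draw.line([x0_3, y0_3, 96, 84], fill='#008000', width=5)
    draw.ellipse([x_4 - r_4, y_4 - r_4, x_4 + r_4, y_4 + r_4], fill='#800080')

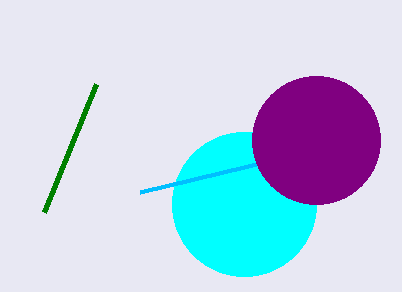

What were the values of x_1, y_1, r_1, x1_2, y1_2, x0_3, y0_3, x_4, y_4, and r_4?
x_1 = 244
y_1 = 204
r_1 = 72
x1_2 = 140
y1_2 = 192
x0_3 = 44
y0_3 = 212
x_4 = 316
y_4 = 140
r_4 = 64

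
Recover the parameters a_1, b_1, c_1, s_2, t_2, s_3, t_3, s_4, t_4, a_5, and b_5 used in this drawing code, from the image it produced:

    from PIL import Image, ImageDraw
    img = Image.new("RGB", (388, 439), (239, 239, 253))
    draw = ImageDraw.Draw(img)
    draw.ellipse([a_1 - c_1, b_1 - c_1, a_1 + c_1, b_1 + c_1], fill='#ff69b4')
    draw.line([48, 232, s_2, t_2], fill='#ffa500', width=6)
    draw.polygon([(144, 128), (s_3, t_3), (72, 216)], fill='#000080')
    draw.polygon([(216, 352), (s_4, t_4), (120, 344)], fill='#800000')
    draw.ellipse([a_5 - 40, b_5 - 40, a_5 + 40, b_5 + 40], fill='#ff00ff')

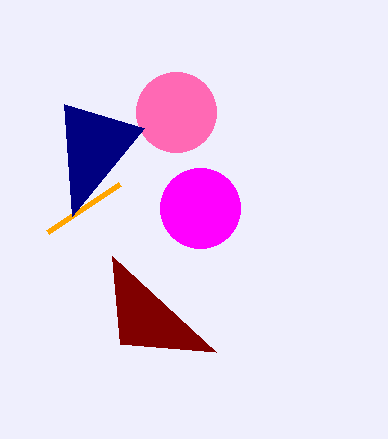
a_1 = 176, b_1 = 112, c_1 = 40, s_2 = 120, t_2 = 184, s_3 = 64, t_3 = 104, s_4 = 112, t_4 = 256, a_5 = 200, b_5 = 208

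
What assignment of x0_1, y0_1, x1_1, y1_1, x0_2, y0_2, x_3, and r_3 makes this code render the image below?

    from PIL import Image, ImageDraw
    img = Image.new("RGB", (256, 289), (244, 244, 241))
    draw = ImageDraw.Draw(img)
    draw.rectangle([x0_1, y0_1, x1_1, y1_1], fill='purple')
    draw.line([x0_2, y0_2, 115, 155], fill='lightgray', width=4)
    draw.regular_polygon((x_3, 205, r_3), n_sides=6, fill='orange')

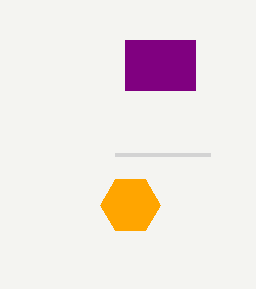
x0_1 = 125; y0_1 = 40; x1_1 = 195; y1_1 = 90; x0_2 = 210; y0_2 = 155; x_3 = 130; r_3 = 30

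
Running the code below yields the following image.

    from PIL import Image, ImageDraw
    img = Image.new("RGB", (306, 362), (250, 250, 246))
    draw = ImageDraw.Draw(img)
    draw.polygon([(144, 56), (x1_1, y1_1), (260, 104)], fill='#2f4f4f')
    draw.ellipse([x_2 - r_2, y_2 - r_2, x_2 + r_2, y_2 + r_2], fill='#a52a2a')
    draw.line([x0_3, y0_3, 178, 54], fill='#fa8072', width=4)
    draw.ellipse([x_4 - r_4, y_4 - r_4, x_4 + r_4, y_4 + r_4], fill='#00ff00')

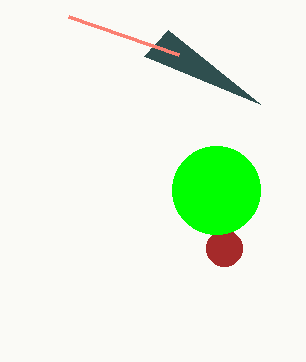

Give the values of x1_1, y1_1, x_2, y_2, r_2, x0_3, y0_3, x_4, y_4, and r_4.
x1_1 = 168
y1_1 = 30
x_2 = 224
y_2 = 248
r_2 = 18
x0_3 = 68
y0_3 = 16
x_4 = 216
y_4 = 190
r_4 = 44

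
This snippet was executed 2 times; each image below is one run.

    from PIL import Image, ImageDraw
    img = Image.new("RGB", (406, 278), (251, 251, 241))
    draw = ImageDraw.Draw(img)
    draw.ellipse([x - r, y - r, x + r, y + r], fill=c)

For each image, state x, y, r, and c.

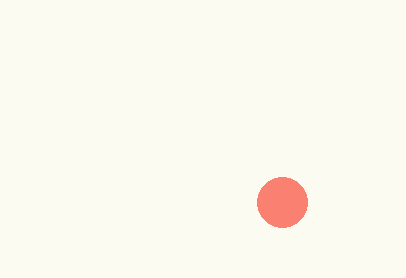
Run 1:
x = 282
y = 202
r = 25
c = 'salmon'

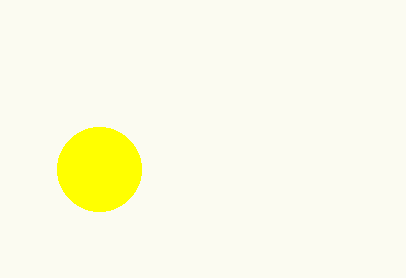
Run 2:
x = 99; y = 169; r = 42; c = 'yellow'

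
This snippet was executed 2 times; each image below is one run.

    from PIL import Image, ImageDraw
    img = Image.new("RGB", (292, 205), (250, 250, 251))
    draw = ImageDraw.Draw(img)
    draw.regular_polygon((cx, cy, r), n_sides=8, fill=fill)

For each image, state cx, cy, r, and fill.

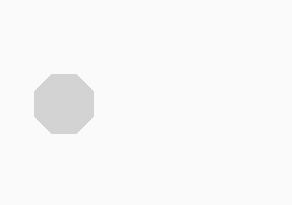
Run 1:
cx = 64; cy = 104; r = 32; fill = 'lightgray'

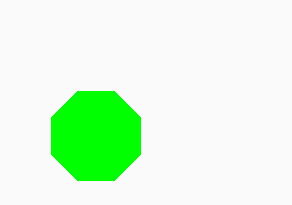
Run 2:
cx = 96; cy = 136; r = 48; fill = 'lime'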